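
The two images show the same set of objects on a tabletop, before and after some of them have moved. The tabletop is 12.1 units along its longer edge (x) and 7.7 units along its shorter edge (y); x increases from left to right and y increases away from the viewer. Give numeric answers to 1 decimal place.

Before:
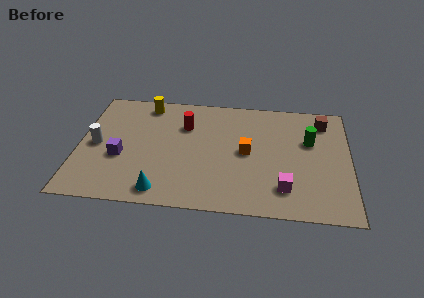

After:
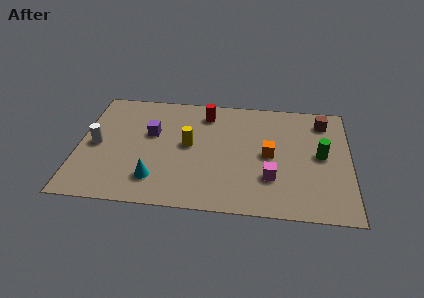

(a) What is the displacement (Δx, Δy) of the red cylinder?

(0.9, 0.9)

The red cylinder was at about (4.7, 5.4) and moved to about (5.6, 6.3).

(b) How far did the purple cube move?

2.1

From (1.9, 3.0) to (3.2, 4.7), the purple cube covered √(1.3² + 1.7²) ≈ 2.1 units.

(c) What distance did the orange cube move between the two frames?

1.0

The orange cube was near (7.5, 3.9) before and (8.5, 3.8) after, so it travelled √(1.0² + 0.1²) ≈ 1.0 units.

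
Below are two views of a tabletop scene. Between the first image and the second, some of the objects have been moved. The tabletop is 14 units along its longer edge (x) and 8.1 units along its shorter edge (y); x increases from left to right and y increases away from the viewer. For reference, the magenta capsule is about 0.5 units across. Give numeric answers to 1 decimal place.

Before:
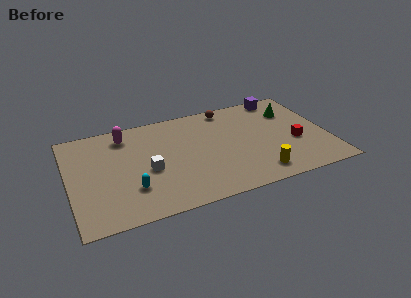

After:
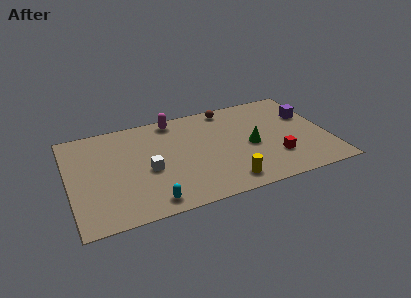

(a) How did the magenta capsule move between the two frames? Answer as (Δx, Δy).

(2.7, 0.5)

The magenta capsule was at about (3.2, 6.7) and moved to about (5.9, 7.2).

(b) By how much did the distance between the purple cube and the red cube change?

-0.4

The distance was about 4.1 in the first image and 3.7 in the second, so they moved 0.4 units closer together.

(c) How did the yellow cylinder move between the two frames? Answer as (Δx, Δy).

(-1.7, -0.1)

From the two frames, the yellow cylinder sits at roughly (9.9, 1.3) before and (8.2, 1.2) after.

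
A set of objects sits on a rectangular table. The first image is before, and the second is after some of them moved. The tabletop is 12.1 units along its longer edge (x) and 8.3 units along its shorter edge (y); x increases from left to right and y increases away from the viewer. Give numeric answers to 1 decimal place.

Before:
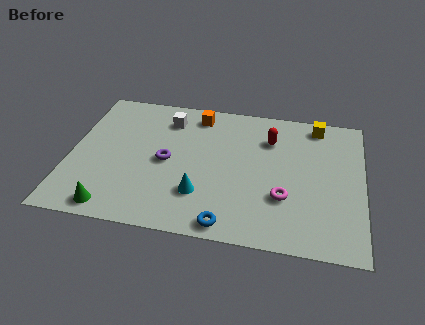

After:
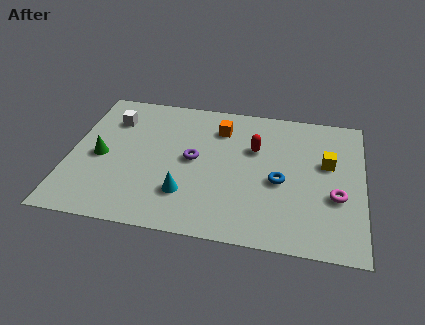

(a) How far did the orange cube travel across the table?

1.2

The orange cube moved from about (5.1, 7.1) to (6.1, 6.4), a distance of √(1.0² + 0.7²) ≈ 1.2.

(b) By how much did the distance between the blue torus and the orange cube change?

-2.7

The distance was about 6.5 in the first image and 3.8 in the second, so they moved 2.7 units closer together.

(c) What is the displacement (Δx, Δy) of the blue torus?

(2.0, 2.8)

From the two frames, the blue torus sits at roughly (6.7, 0.8) before and (8.7, 3.6) after.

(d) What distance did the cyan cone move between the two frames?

0.6

The cyan cone moved from about (5.5, 2.3) to (4.9, 2.2), a distance of √(0.6² + 0.1²) ≈ 0.6.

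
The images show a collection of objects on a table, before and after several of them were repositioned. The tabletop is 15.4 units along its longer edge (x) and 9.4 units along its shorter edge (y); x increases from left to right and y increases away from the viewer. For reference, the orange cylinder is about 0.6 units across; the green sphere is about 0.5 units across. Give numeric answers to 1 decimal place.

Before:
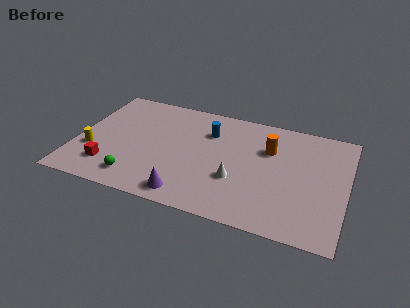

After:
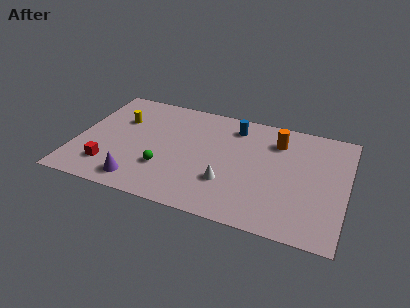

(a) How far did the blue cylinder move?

1.7

The blue cylinder was near (7.4, 6.8) before and (8.8, 7.7) after, so it travelled √(1.4² + 0.9²) ≈ 1.7 units.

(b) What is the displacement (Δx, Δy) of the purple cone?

(-2.8, 0.2)

From the two frames, the purple cone sits at roughly (6.7, 1.2) before and (3.9, 1.4) after.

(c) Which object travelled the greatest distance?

the yellow cylinder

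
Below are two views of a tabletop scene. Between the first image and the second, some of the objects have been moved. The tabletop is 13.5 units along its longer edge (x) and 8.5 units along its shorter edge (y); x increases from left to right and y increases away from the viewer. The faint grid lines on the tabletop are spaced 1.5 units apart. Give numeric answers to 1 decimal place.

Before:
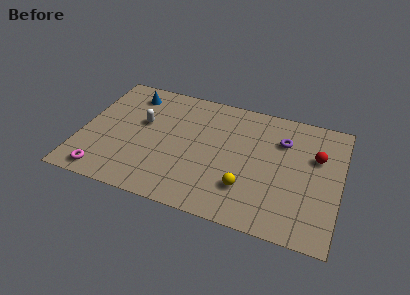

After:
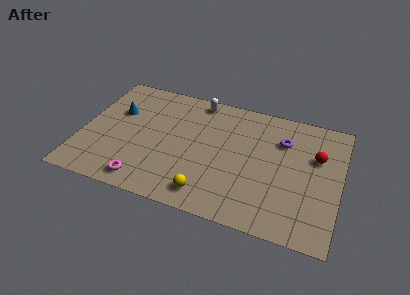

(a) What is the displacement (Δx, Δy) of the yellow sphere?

(-1.9, -1.0)

The yellow sphere started near (8.8, 2.3) and ended near (6.9, 1.3).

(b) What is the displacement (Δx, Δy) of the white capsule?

(2.7, 2.5)

The white capsule started near (3.1, 5.1) and ended near (5.8, 7.6).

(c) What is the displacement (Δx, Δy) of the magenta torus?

(2.1, 0.1)

From the two frames, the magenta torus sits at roughly (1.5, 1.0) before and (3.6, 1.1) after.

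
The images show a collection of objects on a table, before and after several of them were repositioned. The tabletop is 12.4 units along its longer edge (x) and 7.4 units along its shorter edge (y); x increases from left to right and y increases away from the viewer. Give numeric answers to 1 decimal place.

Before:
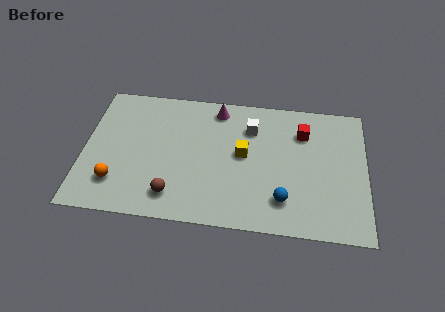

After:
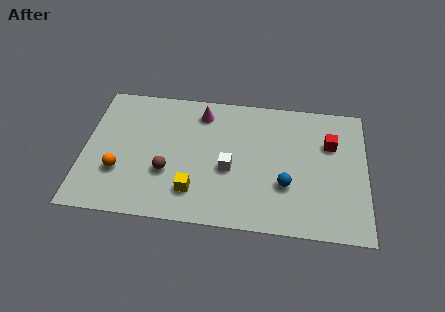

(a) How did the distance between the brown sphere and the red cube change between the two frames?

+0.6

The distance was about 6.9 in the first image and 7.5 in the second, so they moved 0.6 units further apart.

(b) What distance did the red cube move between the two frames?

1.3

The red cube was near (9.6, 5.5) before and (10.8, 5.0) after, so it travelled √(1.2² + 0.5²) ≈ 1.3 units.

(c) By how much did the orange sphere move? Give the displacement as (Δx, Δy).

(0.1, 0.6)

From the two frames, the orange sphere sits at roughly (1.5, 1.8) before and (1.6, 2.4) after.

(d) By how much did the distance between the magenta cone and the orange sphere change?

-1.2

The distance was about 6.3 in the first image and 5.1 in the second, so they moved 1.2 units closer together.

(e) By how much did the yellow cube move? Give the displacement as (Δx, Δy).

(-2.1, -2.3)

The yellow cube was at about (7.0, 4.0) and moved to about (4.9, 1.7).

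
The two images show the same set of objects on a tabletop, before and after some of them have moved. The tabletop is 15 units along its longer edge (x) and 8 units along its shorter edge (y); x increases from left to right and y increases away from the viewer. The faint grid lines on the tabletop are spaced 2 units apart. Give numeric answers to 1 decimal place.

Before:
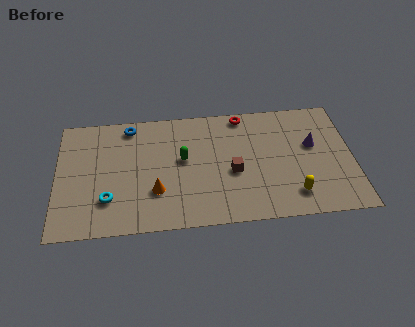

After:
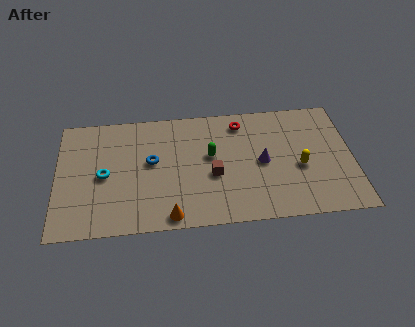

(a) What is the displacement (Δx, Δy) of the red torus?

(-0.1, -0.5)

The red torus started near (9.5, 7.2) and ended near (9.4, 6.7).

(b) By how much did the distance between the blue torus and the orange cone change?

-0.9

They were about 4.7 units apart before and 3.8 after — 0.9 units closer together.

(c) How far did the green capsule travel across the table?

1.4

The green capsule was near (6.4, 4.5) before and (7.8, 4.6) after, so it travelled √(1.4² + 0.1²) ≈ 1.4 units.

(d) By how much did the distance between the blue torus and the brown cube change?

-3.0

Before: roughly 6.3 units apart; after: 3.3. That's 3.0 units closer together.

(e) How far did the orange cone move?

1.8

The orange cone was near (5.0, 2.5) before and (5.7, 0.8) after, so it travelled √(0.7² + 1.7²) ≈ 1.8 units.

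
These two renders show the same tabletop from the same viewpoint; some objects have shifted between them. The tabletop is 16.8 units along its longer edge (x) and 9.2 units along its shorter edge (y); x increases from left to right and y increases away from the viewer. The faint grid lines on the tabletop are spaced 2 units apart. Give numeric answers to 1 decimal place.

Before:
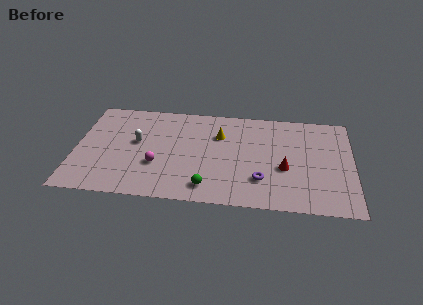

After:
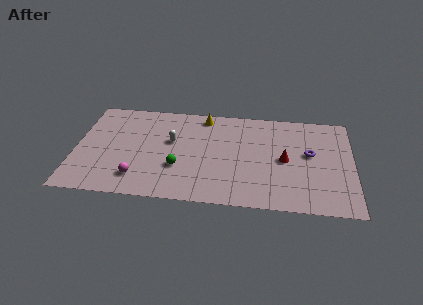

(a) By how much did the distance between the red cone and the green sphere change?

+1.5

They were about 5.1 units apart before and 6.6 after — 1.5 units further apart.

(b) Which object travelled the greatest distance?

the purple torus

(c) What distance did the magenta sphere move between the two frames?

1.7

From (5.0, 3.2) to (3.9, 1.9), the magenta sphere covered √(1.1² + 1.3²) ≈ 1.7 units.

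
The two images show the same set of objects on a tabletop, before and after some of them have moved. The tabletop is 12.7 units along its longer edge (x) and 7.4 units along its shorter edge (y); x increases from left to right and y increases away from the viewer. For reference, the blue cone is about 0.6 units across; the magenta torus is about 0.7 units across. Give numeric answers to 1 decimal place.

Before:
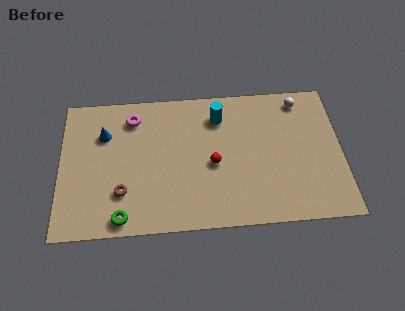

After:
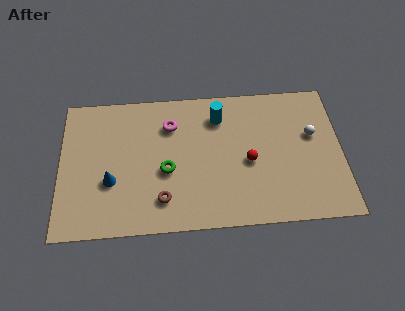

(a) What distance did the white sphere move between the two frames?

2.0

From (10.9, 6.4) to (11.4, 4.5), the white sphere covered √(0.5² + 1.9²) ≈ 2.0 units.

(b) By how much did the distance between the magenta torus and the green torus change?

-2.8

They were about 5.2 units apart before and 2.4 after — 2.8 units closer together.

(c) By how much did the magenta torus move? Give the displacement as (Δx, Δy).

(1.7, -0.5)

The magenta torus was at about (3.3, 6.0) and moved to about (5.0, 5.5).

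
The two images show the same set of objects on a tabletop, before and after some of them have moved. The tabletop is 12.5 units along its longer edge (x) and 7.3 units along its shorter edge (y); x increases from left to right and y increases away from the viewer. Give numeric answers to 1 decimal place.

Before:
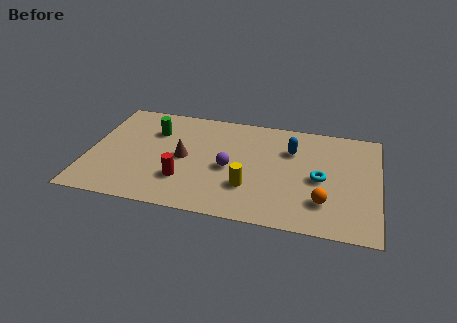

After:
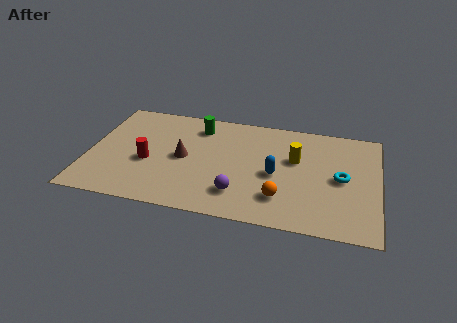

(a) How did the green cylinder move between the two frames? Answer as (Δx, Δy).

(1.9, 0.7)

The green cylinder started near (2.7, 5.2) and ended near (4.6, 5.9).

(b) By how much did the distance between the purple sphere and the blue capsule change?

-1.0

Before: roughly 3.2 units apart; after: 2.2. That's 1.0 units closer together.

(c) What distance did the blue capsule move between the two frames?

1.9

The blue capsule moved from about (8.7, 5.1) to (8.1, 3.3), a distance of √(0.6² + 1.8²) ≈ 1.9.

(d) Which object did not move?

the brown cone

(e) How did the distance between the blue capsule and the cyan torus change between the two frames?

+0.7

They were about 2.1 units apart before and 2.8 after — 0.7 units further apart.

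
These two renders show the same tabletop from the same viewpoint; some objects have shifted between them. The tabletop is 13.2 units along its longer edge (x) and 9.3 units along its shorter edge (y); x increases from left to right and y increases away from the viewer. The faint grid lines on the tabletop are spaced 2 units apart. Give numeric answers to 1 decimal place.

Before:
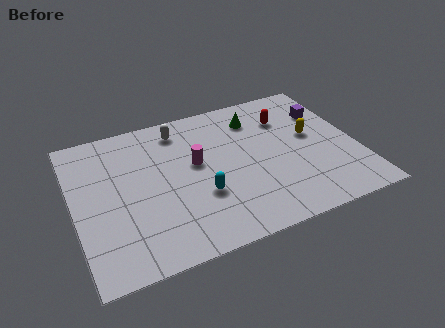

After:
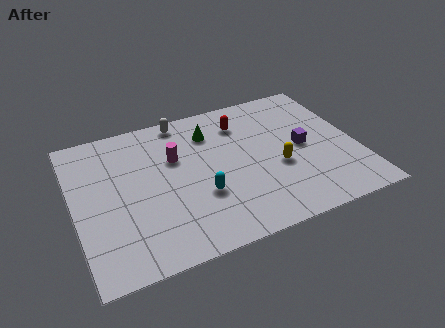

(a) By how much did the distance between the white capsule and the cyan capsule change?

+0.6

The distance was about 4.6 in the first image and 5.2 in the second, so they moved 0.6 units further apart.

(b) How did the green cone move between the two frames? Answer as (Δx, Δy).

(-2.2, -0.2)

From the two frames, the green cone sits at roughly (8.8, 7.3) before and (6.6, 7.1) after.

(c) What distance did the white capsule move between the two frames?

0.6

The white capsule was near (5.2, 7.8) before and (5.4, 8.4) after, so it travelled √(0.2² + 0.6²) ≈ 0.6 units.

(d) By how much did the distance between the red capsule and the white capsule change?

-2.1

The distance was about 5.1 in the first image and 3.0 in the second, so they moved 2.1 units closer together.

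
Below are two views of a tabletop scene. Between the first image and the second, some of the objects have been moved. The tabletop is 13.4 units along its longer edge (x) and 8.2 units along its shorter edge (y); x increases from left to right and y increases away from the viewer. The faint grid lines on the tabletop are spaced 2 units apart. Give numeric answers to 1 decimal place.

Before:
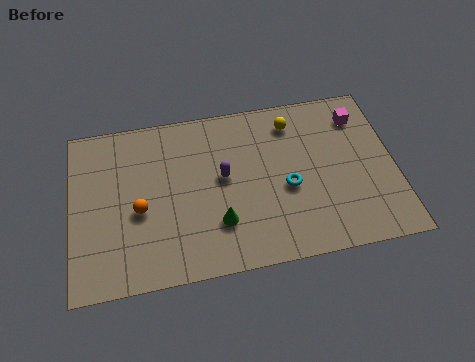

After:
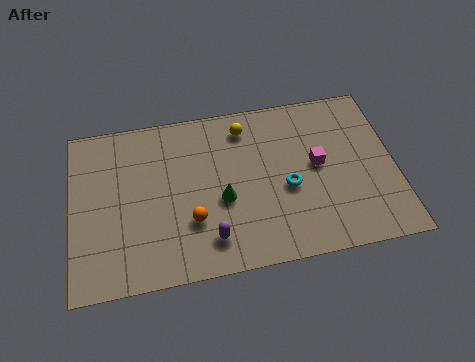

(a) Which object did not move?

the cyan torus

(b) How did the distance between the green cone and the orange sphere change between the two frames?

-1.9

They were about 3.4 units apart before and 1.5 after — 1.9 units closer together.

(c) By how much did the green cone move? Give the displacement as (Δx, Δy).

(0.2, 1.1)

From the two frames, the green cone sits at roughly (6.0, 2.3) before and (6.2, 3.4) after.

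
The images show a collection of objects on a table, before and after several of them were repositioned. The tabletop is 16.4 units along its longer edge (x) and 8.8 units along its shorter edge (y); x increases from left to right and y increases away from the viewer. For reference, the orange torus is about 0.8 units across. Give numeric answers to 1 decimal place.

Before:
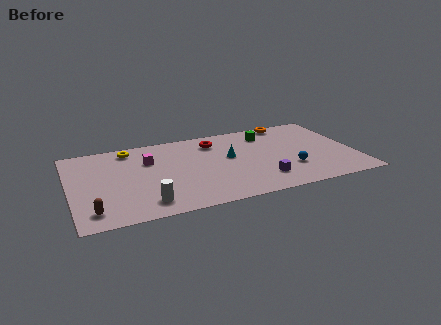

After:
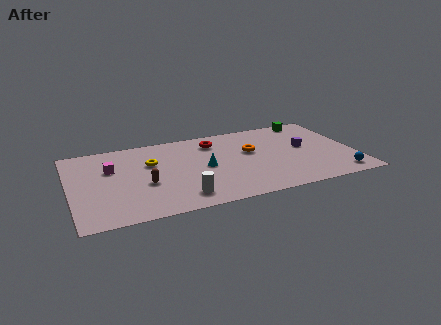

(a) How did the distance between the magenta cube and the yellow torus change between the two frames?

+0.4

Before: roughly 1.9 units apart; after: 2.3. That's 0.4 units further apart.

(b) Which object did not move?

the red torus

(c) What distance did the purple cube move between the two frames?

4.0

The purple cube was near (10.8, 2.0) before and (13.6, 4.8) after, so it travelled √(2.8² + 2.8²) ≈ 4.0 units.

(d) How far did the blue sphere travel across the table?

3.1

The blue sphere was near (12.5, 2.7) before and (15.2, 1.2) after, so it travelled √(2.7² + 1.5²) ≈ 3.1 units.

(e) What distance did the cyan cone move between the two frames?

1.7

From (9.2, 5.0) to (7.7, 4.3), the cyan cone covered √(1.5² + 0.7²) ≈ 1.7 units.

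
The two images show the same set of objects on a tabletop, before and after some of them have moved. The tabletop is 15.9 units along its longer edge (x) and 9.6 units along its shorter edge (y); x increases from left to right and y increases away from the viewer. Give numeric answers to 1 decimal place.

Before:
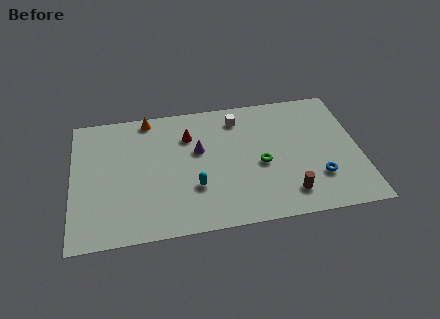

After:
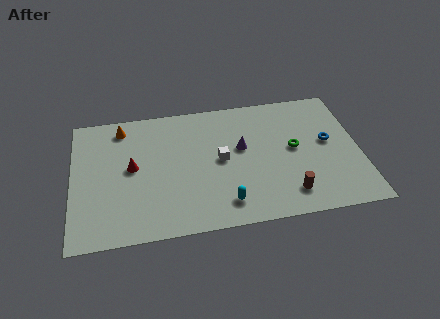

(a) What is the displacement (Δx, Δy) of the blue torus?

(0.7, 2.6)

From the two frames, the blue torus sits at roughly (13.5, 2.7) before and (14.2, 5.3) after.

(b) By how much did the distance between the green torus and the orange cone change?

+2.4

The distance was about 7.6 in the first image and 10.0 in the second, so they moved 2.4 units further apart.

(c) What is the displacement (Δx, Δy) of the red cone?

(-3.2, -1.9)

The red cone was at about (6.5, 7.0) and moved to about (3.3, 5.1).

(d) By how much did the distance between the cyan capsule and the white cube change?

-2.3

Before: roughly 5.5 units apart; after: 3.2. That's 2.3 units closer together.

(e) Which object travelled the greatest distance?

the red cone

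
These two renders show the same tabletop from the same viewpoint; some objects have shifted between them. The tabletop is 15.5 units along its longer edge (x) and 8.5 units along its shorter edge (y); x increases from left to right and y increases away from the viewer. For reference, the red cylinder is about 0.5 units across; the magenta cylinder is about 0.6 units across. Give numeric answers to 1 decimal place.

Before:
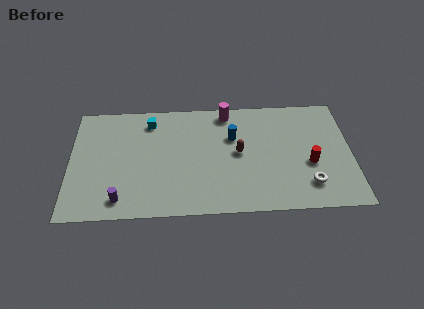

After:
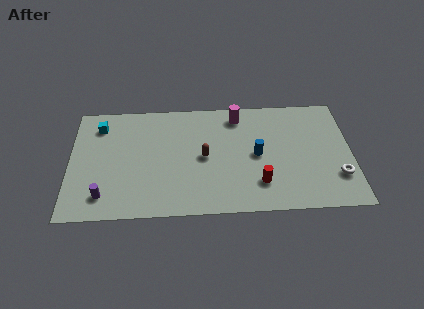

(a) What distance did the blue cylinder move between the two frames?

1.9

The blue cylinder was near (9.0, 5.6) before and (10.3, 4.2) after, so it travelled √(1.3² + 1.4²) ≈ 1.9 units.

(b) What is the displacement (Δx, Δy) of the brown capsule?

(-1.9, -0.2)

The brown capsule started near (9.3, 4.4) and ended near (7.4, 4.2).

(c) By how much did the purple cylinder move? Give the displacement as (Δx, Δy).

(-0.9, 0.3)

From the two frames, the purple cylinder sits at roughly (2.8, 1.3) before and (1.9, 1.6) after.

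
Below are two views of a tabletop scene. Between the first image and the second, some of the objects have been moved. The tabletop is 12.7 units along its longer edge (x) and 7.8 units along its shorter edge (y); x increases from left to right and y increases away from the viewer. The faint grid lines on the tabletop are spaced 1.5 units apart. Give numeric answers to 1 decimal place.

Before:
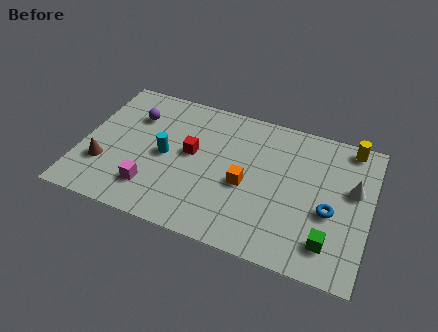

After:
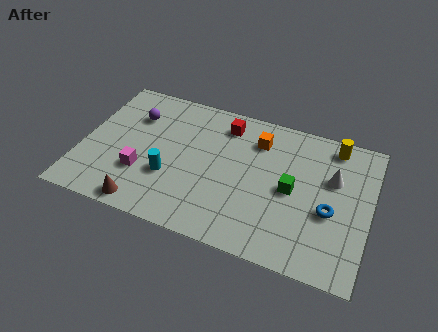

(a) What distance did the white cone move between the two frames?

0.9

From (11.9, 4.7) to (11.0, 5.0), the white cone covered √(0.9² + 0.3²) ≈ 0.9 units.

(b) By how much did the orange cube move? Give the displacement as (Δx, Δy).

(0.3, 2.6)

The orange cube started near (7.3, 3.4) and ended near (7.6, 6.0).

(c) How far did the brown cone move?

2.6

The brown cone was near (1.1, 2.4) before and (3.1, 0.8) after, so it travelled √(2.0² + 1.6²) ≈ 2.6 units.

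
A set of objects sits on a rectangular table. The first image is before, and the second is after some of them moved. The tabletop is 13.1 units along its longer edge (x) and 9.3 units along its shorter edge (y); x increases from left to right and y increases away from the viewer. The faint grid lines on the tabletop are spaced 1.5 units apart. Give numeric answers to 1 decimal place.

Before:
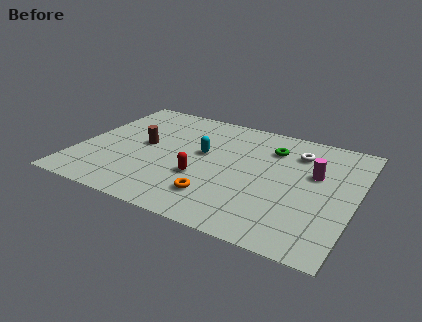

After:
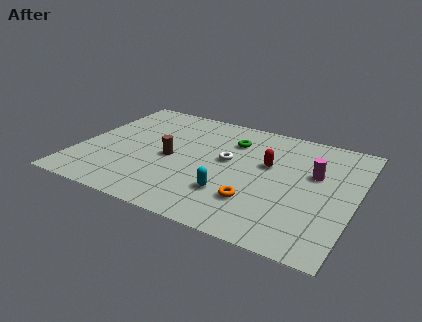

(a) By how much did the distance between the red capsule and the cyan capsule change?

+1.3

The distance was about 2.0 in the first image and 3.3 in the second, so they moved 1.3 units further apart.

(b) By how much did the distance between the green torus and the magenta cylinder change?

+1.7

The distance was about 2.6 in the first image and 4.3 in the second, so they moved 1.7 units further apart.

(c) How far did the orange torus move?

1.8

The orange torus was near (6.9, 2.1) before and (8.7, 2.5) after, so it travelled √(1.8² + 0.4²) ≈ 1.8 units.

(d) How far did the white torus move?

3.6

From (10.1, 7.1) to (7.0, 5.2), the white torus covered √(3.1² + 1.9²) ≈ 3.6 units.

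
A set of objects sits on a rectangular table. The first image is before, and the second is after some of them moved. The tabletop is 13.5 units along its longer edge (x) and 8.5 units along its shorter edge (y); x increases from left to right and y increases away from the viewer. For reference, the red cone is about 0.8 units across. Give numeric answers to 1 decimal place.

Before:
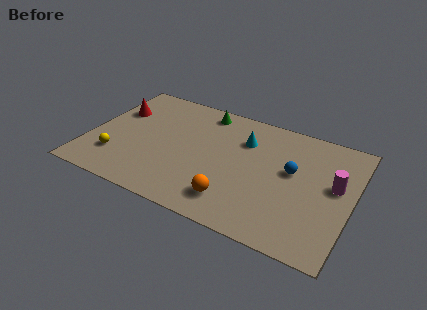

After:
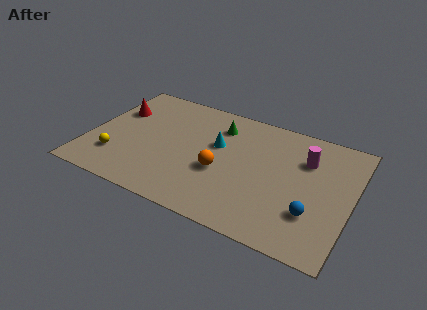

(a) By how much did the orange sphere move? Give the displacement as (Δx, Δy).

(-0.9, 1.7)

From the two frames, the orange sphere sits at roughly (7.8, 1.7) before and (6.9, 3.4) after.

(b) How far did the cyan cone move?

1.6

The cyan cone was near (7.8, 6.1) before and (6.5, 5.2) after, so it travelled √(1.3² + 0.9²) ≈ 1.6 units.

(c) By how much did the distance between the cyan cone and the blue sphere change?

+3.0

The distance was about 2.9 in the first image and 5.9 in the second, so they moved 3.0 units further apart.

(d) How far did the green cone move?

1.2

The green cone moved from about (5.5, 7.4) to (6.4, 6.6), a distance of √(0.9² + 0.8²) ≈ 1.2.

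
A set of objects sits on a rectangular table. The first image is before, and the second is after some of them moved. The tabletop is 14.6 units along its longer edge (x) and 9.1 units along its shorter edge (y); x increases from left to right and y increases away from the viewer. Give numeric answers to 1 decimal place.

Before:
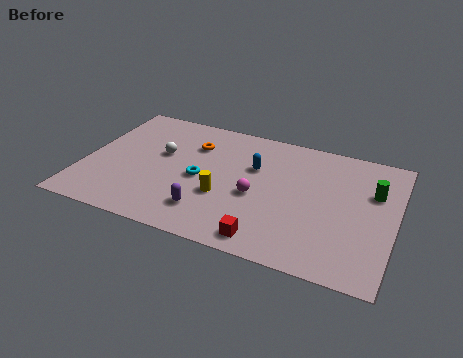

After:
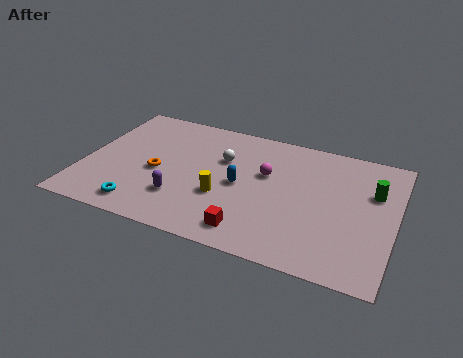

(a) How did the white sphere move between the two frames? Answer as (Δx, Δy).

(2.9, 0.6)

The white sphere was at about (3.5, 5.4) and moved to about (6.4, 6.0).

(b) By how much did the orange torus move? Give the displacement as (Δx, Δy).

(-1.4, -2.6)

The orange torus was at about (4.9, 6.6) and moved to about (3.5, 4.0).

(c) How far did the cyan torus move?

3.8

From (5.5, 4.2) to (3.1, 1.3), the cyan torus covered √(2.4² + 2.9²) ≈ 3.8 units.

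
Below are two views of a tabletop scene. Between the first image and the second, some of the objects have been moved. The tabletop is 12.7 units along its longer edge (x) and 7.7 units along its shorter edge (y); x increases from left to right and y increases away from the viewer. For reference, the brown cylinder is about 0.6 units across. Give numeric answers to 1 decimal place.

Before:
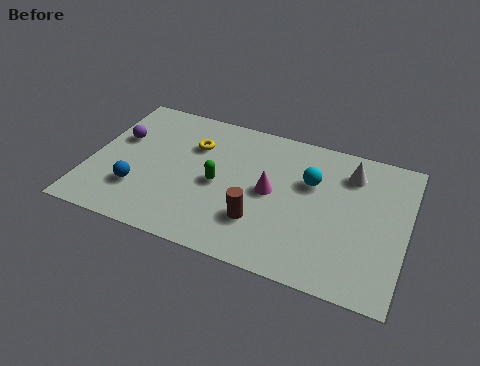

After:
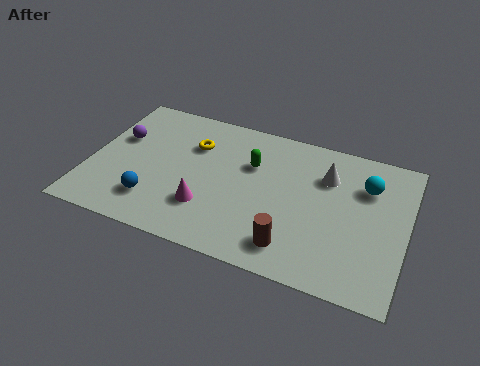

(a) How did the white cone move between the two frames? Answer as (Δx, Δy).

(-0.9, -0.5)

The white cone was at about (10.3, 6.0) and moved to about (9.4, 5.5).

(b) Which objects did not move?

the yellow torus and the purple sphere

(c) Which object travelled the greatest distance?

the magenta cone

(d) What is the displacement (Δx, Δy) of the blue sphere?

(0.7, -0.4)

The blue sphere started near (2.1, 2.2) and ended near (2.8, 1.8).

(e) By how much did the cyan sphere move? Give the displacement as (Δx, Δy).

(2.2, 0.5)

The cyan sphere started near (8.8, 5.0) and ended near (11.0, 5.5).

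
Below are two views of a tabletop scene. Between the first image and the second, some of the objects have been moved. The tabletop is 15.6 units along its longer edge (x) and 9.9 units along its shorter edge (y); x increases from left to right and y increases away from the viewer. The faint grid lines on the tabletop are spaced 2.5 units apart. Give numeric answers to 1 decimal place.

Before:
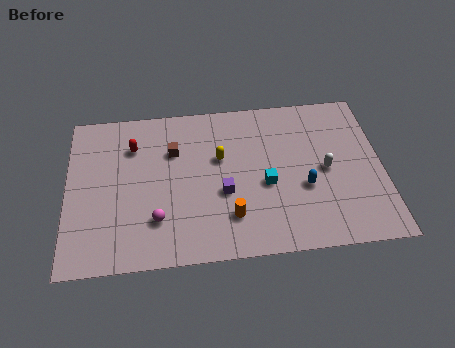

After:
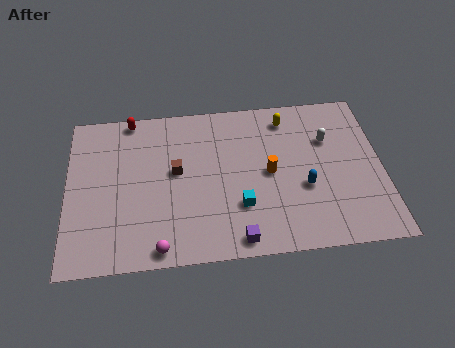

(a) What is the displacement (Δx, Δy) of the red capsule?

(-0.1, 1.8)

The red capsule started near (3.3, 7.3) and ended near (3.2, 9.1).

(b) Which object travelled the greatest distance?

the yellow capsule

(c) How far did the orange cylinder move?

3.2

From (8.0, 2.4) to (10.0, 4.9), the orange cylinder covered √(2.0² + 2.5²) ≈ 3.2 units.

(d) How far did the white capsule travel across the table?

1.9

The white capsule was near (12.8, 4.8) before and (13.0, 6.7) after, so it travelled √(0.2² + 1.9²) ≈ 1.9 units.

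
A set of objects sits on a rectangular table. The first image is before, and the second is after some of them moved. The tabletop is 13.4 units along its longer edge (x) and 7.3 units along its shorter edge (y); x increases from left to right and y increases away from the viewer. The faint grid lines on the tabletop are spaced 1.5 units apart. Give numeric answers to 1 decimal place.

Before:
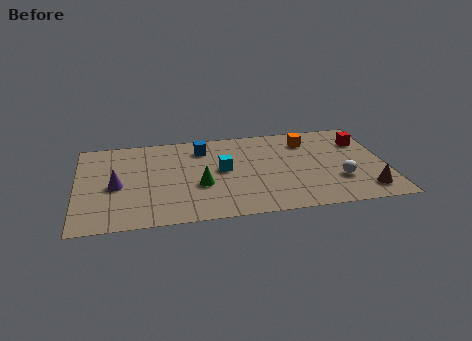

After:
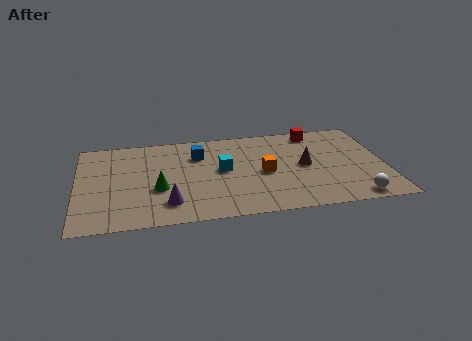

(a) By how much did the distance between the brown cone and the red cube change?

-1.2

The distance was about 4.0 in the first image and 2.8 in the second, so they moved 1.2 units closer together.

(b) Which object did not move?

the cyan cube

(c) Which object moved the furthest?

the brown cone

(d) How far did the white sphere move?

1.6

The white sphere moved from about (11.3, 2.3) to (11.9, 0.8), a distance of √(0.6² + 1.5²) ≈ 1.6.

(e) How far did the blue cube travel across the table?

0.5

The blue cube was near (5.5, 5.8) before and (5.3, 5.3) after, so it travelled √(0.2² + 0.5²) ≈ 0.5 units.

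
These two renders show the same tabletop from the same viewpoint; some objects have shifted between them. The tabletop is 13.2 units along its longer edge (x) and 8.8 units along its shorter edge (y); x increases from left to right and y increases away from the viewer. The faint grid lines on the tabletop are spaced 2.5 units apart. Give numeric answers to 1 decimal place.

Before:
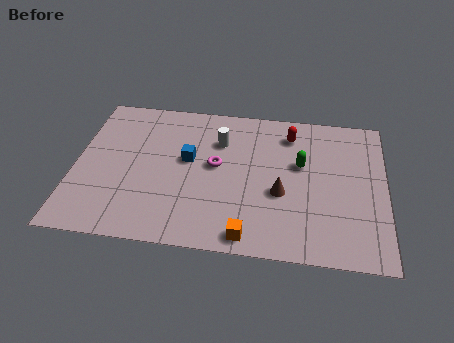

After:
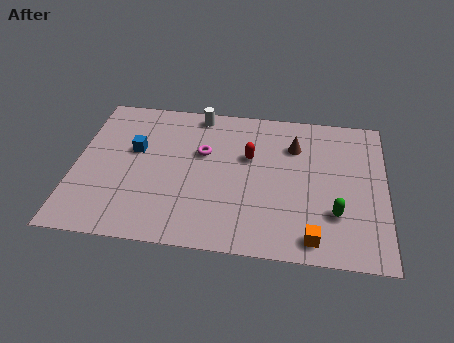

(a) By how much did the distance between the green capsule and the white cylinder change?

+4.4

The distance was about 3.6 in the first image and 8.0 in the second, so they moved 4.4 units further apart.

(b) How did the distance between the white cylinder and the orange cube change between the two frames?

+2.9

Before: roughly 5.6 units apart; after: 8.5. That's 2.9 units further apart.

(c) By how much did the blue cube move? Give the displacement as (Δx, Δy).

(-2.3, 0.3)

The blue cube was at about (4.8, 5.0) and moved to about (2.5, 5.3).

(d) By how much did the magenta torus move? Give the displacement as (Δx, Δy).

(-0.6, 0.7)

The magenta torus was at about (6.0, 4.8) and moved to about (5.4, 5.5).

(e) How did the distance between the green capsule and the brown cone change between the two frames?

+2.2

The distance was about 2.0 in the first image and 4.2 in the second, so they moved 2.2 units further apart.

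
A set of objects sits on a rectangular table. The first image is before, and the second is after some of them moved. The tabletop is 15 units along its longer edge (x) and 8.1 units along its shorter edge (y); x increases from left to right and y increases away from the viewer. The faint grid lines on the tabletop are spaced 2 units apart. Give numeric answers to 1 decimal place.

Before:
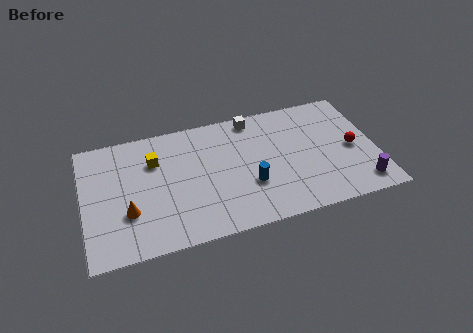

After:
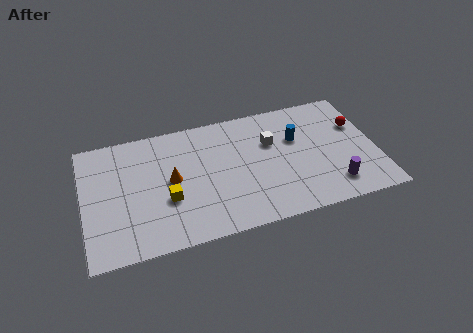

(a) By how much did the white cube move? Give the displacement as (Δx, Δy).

(0.8, -1.9)

The white cube started near (8.9, 7.2) and ended near (9.7, 5.3).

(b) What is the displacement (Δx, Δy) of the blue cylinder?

(2.6, 2.4)

From the two frames, the blue cylinder sits at roughly (8.4, 2.8) before and (11.0, 5.2) after.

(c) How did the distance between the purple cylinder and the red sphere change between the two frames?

+1.5

Before: roughly 2.5 units apart; after: 4.0. That's 1.5 units further apart.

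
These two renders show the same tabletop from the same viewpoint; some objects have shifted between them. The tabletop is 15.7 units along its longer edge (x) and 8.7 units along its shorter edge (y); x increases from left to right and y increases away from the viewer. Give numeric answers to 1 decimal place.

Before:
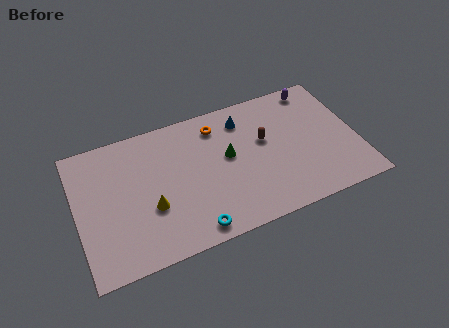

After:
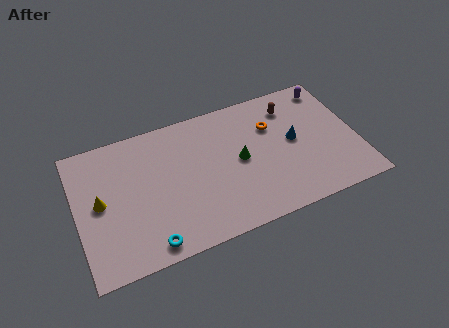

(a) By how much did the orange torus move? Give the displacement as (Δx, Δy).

(3.0, -1.1)

The orange torus started near (8.1, 7.1) and ended near (11.1, 6.0).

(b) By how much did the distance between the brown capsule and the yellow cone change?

+4.4

The distance was about 6.9 in the first image and 11.3 in the second, so they moved 4.4 units further apart.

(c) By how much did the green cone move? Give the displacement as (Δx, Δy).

(0.6, -0.5)

From the two frames, the green cone sits at roughly (8.5, 4.9) before and (9.1, 4.4) after.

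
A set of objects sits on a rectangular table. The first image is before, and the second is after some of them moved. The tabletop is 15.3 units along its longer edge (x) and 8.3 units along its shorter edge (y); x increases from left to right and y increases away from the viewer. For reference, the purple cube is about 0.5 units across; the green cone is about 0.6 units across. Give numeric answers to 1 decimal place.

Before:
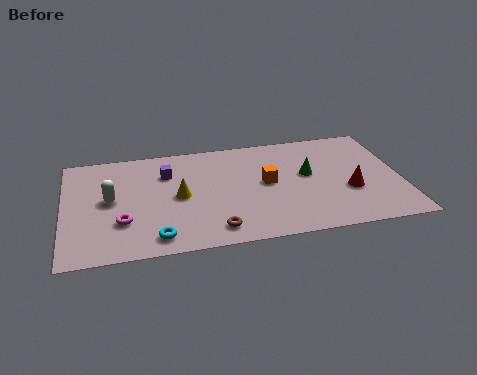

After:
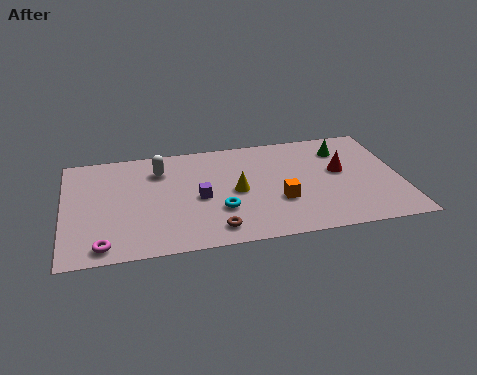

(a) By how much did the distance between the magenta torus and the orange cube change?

+1.4

They were about 6.8 units apart before and 8.2 after — 1.4 units further apart.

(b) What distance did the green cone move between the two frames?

2.4

From (11.1, 4.7) to (12.8, 6.4), the green cone covered √(1.7² + 1.7²) ≈ 2.4 units.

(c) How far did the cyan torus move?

3.3

The cyan torus was near (4.1, 1.2) before and (7.0, 2.7) after, so it travelled √(2.9² + 1.5²) ≈ 3.3 units.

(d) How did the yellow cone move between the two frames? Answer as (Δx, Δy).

(2.6, -0.1)

The yellow cone was at about (5.2, 4.1) and moved to about (7.8, 4.0).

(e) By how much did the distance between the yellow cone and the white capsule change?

+1.0

Before: roughly 3.1 units apart; after: 4.1. That's 1.0 units further apart.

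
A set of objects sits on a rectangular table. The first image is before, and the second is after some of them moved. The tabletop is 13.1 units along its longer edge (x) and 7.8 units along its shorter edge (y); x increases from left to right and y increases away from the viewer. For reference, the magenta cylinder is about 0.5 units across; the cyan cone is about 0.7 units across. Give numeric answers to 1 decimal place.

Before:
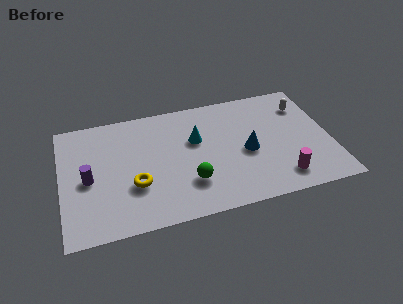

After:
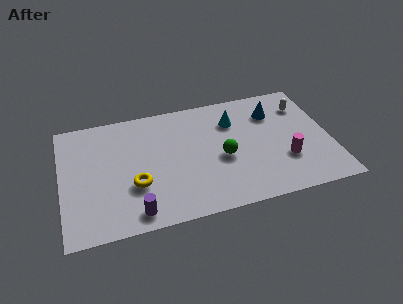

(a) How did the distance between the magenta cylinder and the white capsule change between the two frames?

-1.1

Before: roughly 4.7 units apart; after: 3.6. That's 1.1 units closer together.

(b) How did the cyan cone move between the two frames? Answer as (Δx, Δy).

(1.9, 0.8)

The cyan cone was at about (6.6, 4.9) and moved to about (8.5, 5.7).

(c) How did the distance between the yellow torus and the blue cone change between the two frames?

+2.1

They were about 5.6 units apart before and 7.7 after — 2.1 units further apart.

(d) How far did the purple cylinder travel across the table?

3.3

The purple cylinder moved from about (1.3, 3.6) to (3.4, 1.0), a distance of √(2.1² + 2.6²) ≈ 3.3.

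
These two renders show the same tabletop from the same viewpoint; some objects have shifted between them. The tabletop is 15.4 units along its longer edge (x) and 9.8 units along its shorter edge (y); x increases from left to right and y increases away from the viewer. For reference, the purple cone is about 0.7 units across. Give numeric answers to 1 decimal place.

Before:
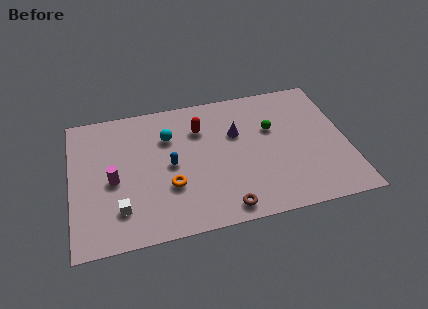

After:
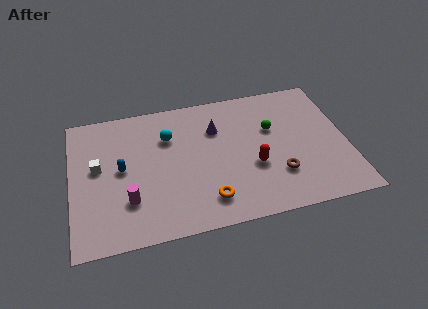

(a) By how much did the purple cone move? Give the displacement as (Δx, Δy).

(-1.1, 0.6)

The purple cone was at about (9.3, 6.3) and moved to about (8.2, 6.9).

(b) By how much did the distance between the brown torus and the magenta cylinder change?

+1.5

They were about 6.8 units apart before and 8.3 after — 1.5 units further apart.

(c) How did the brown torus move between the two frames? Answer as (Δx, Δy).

(3.1, 1.7)

The brown torus started near (8.3, 1.1) and ended near (11.4, 2.8).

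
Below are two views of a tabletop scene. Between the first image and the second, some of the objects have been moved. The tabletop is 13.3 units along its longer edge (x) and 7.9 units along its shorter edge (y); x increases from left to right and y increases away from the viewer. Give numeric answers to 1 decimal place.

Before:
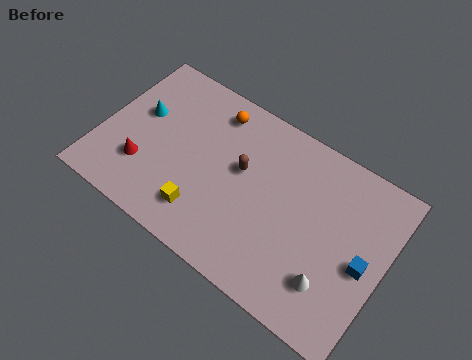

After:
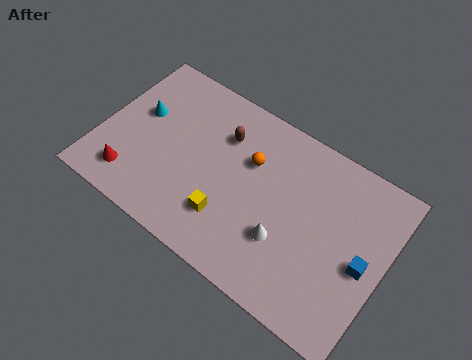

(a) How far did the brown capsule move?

1.6

The brown capsule was near (6.5, 4.6) before and (5.4, 5.7) after, so it travelled √(1.1² + 1.1²) ≈ 1.6 units.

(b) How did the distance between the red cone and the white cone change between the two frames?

-1.8

They were about 9.0 units apart before and 7.2 after — 1.8 units closer together.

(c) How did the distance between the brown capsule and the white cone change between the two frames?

-0.7

The distance was about 5.4 in the first image and 4.7 in the second, so they moved 0.7 units closer together.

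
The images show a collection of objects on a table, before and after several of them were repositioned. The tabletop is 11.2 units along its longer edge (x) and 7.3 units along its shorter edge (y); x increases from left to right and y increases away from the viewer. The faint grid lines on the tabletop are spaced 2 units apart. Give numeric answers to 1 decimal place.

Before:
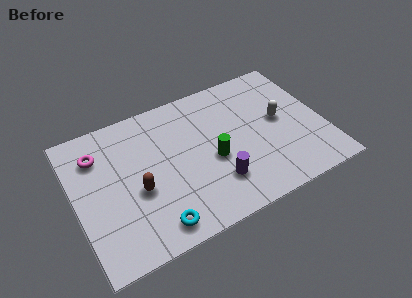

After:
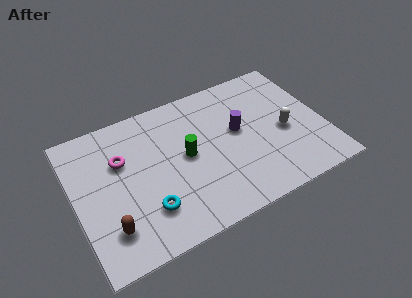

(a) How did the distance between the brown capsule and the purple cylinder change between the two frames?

+3.0

Before: roughly 3.6 units apart; after: 6.6. That's 3.0 units further apart.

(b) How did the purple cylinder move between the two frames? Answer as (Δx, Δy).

(1.3, 2.2)

The purple cylinder started near (6.1, 1.9) and ended near (7.4, 4.1).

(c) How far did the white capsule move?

0.7

The white capsule was near (9.3, 3.9) before and (9.4, 3.2) after, so it travelled √(0.1² + 0.7²) ≈ 0.7 units.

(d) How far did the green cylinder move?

1.3

The green cylinder was near (6.1, 3.1) before and (5.0, 3.8) after, so it travelled √(1.1² + 0.7²) ≈ 1.3 units.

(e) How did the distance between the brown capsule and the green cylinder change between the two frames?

+0.9

Before: roughly 3.4 units apart; after: 4.3. That's 0.9 units further apart.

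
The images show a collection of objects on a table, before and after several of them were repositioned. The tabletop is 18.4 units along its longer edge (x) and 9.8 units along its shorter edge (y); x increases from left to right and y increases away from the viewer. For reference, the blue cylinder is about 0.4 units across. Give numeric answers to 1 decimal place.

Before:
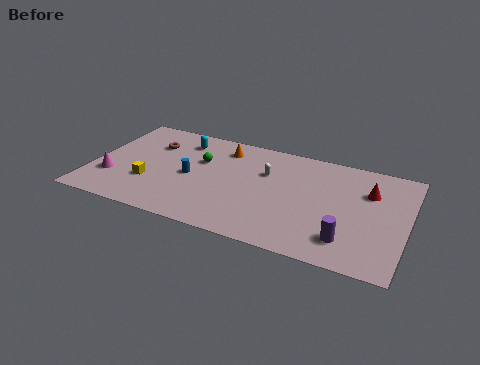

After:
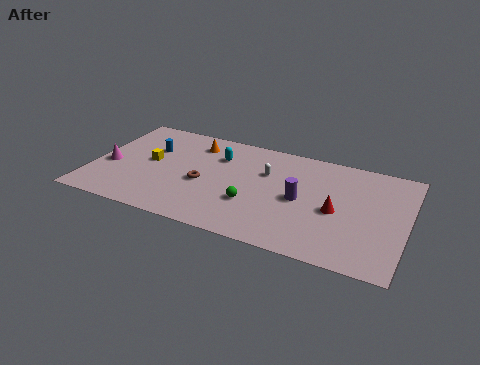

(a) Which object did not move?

the white capsule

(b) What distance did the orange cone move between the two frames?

1.7

The orange cone moved from about (7.4, 8.0) to (5.7, 7.9), a distance of √(1.7² + 0.1²) ≈ 1.7.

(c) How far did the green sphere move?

4.5

The green sphere moved from about (6.2, 6.3) to (9.6, 3.3), a distance of √(3.4² + 3.0²) ≈ 4.5.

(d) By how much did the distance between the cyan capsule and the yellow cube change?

-0.6

Before: roughly 4.9 units apart; after: 4.3. That's 0.6 units closer together.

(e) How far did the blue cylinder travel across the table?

3.2

The blue cylinder moved from about (5.8, 4.6) to (3.2, 6.5), a distance of √(2.6² + 1.9²) ≈ 3.2.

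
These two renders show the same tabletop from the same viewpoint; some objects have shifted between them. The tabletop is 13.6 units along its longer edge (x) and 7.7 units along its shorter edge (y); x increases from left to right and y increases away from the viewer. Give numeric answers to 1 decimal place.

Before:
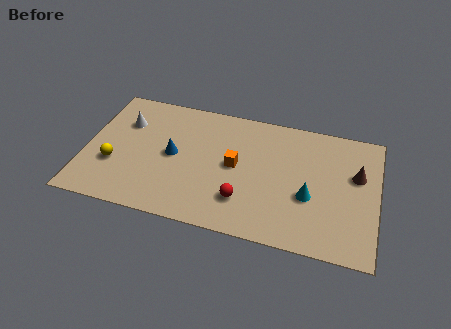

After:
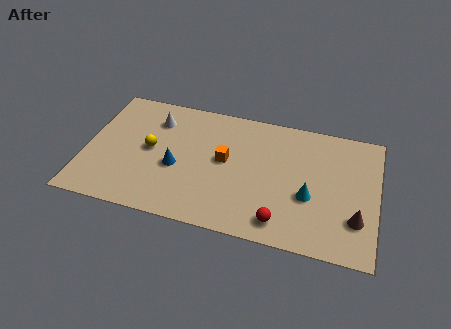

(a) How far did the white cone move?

1.5

The white cone moved from about (1.7, 5.4) to (3.1, 5.9), a distance of √(1.4² + 0.5²) ≈ 1.5.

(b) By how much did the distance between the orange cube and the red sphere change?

+2.0

Before: roughly 2.1 units apart; after: 4.1. That's 2.0 units further apart.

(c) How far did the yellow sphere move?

2.1

From (1.4, 2.7) to (3.0, 4.0), the yellow sphere covered √(1.6² + 1.3²) ≈ 2.1 units.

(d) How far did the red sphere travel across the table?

2.0

The red sphere was near (7.5, 2.0) before and (9.3, 1.2) after, so it travelled √(1.8² + 0.8²) ≈ 2.0 units.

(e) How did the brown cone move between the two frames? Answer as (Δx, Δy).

(0.1, -2.6)

The brown cone started near (12.6, 4.8) and ended near (12.7, 2.2).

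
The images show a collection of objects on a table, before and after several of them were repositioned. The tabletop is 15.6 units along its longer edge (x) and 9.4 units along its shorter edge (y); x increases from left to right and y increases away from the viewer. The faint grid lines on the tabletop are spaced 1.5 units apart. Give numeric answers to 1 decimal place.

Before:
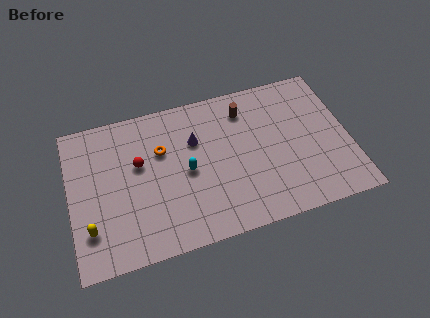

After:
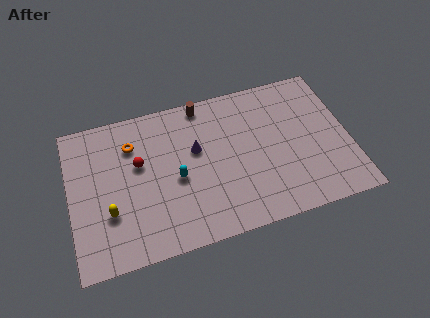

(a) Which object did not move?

the red sphere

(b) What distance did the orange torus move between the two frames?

1.8

From (5.2, 6.2) to (3.6, 7.0), the orange torus covered √(1.6² + 0.8²) ≈ 1.8 units.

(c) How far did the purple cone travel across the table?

0.6

From (7.1, 6.3) to (7.1, 5.7), the purple cone covered √(0.0² + 0.6²) ≈ 0.6 units.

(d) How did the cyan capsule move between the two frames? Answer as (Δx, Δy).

(-0.6, -0.3)

The cyan capsule started near (6.5, 4.5) and ended near (5.9, 4.2).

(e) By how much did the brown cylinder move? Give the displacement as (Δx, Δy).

(-2.3, 1.0)

From the two frames, the brown cylinder sits at roughly (10.0, 7.5) before and (7.7, 8.5) after.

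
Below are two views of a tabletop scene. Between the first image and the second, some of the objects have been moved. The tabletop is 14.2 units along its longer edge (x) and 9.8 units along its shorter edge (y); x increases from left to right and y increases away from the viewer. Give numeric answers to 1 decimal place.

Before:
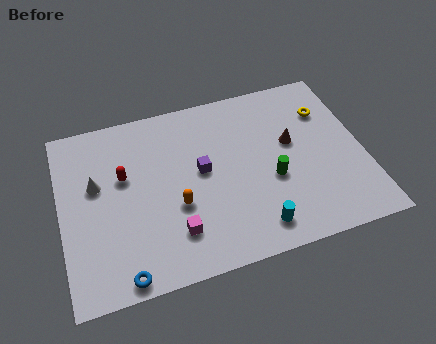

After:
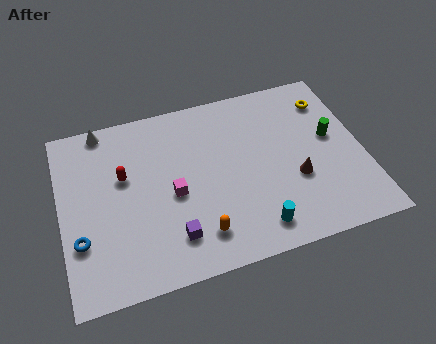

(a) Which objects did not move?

the cyan cylinder and the red capsule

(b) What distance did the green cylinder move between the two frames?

3.4

The green cylinder moved from about (9.8, 3.9) to (12.8, 5.5), a distance of √(3.0² + 1.6²) ≈ 3.4.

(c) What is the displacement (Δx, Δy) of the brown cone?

(0.0, -2.1)

From the two frames, the brown cone sits at roughly (10.9, 5.7) before and (10.9, 3.6) after.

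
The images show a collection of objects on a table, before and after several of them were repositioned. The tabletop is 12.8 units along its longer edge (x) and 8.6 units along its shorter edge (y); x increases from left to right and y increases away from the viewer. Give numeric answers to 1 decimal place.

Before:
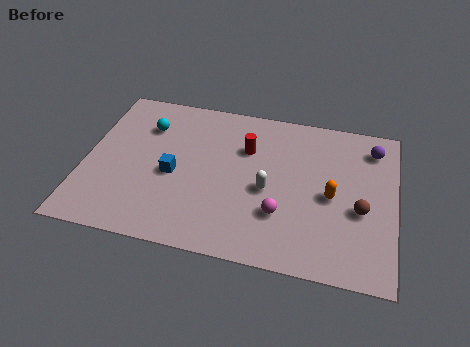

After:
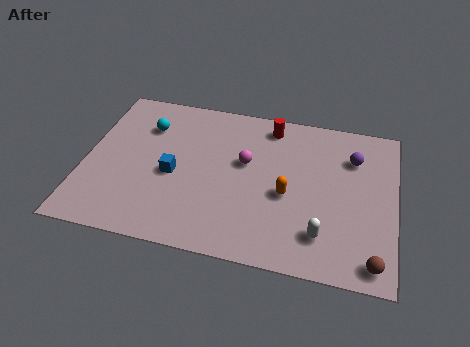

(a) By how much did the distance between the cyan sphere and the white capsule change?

+2.9

They were about 5.8 units apart before and 8.7 after — 2.9 units further apart.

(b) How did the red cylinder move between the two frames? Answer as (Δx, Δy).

(0.9, 1.5)

From the two frames, the red cylinder sits at roughly (6.6, 5.9) before and (7.5, 7.4) after.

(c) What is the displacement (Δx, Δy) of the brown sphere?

(0.6, -2.5)

The brown sphere started near (11.4, 3.5) and ended near (12.0, 1.0).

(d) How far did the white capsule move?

3.0

The white capsule moved from about (7.6, 3.8) to (9.9, 1.9), a distance of √(2.3² + 1.9²) ≈ 3.0.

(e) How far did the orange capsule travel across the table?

1.8

From (10.2, 4.0) to (8.4, 3.7), the orange capsule covered √(1.8² + 0.3²) ≈ 1.8 units.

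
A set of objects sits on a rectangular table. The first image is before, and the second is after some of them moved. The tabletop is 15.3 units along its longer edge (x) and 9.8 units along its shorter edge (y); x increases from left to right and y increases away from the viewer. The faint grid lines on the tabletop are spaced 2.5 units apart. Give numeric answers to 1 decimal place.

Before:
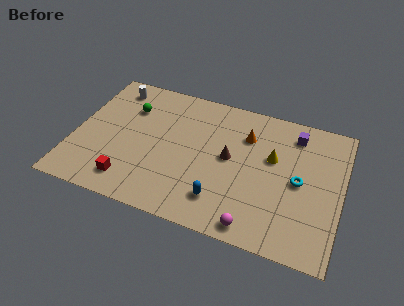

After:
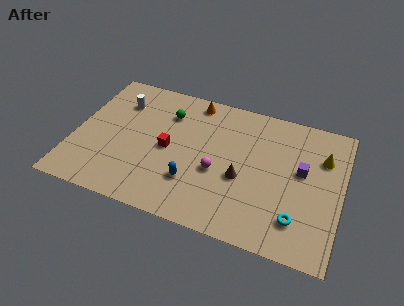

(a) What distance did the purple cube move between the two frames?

2.6

The purple cube moved from about (12.4, 8.1) to (13.0, 5.6), a distance of √(0.6² + 2.5²) ≈ 2.6.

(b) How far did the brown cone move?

1.4

The brown cone was near (8.9, 5.2) before and (9.7, 4.0) after, so it travelled √(0.8² + 1.2²) ≈ 1.4 units.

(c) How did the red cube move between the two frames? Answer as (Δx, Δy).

(1.9, 3.0)

The red cube started near (3.5, 1.7) and ended near (5.4, 4.7).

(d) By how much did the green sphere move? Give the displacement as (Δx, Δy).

(2.2, 0.3)

From the two frames, the green sphere sits at roughly (2.9, 7.0) before and (5.1, 7.3) after.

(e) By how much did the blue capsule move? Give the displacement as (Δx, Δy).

(-1.7, 0.7)

The blue capsule started near (8.7, 2.1) and ended near (7.0, 2.8).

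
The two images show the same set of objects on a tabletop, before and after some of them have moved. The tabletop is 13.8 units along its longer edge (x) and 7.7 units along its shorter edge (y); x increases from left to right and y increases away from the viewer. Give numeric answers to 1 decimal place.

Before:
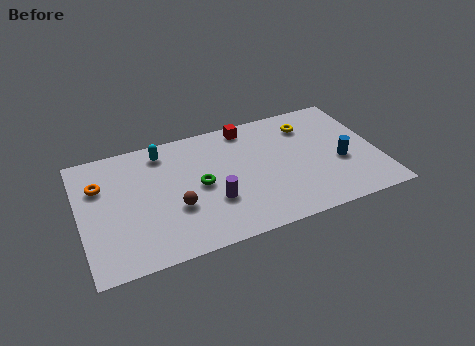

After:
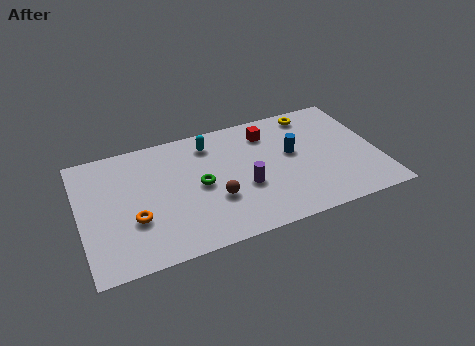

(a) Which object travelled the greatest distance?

the orange torus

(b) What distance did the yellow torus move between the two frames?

0.8

From (10.8, 6.0) to (11.1, 6.7), the yellow torus covered √(0.3² + 0.7²) ≈ 0.8 units.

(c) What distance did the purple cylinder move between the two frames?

1.6

The purple cylinder was near (6.0, 2.6) before and (7.5, 3.0) after, so it travelled √(1.5² + 0.4²) ≈ 1.6 units.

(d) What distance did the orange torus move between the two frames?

3.0

The orange torus was near (1.0, 5.3) before and (2.4, 2.7) after, so it travelled √(1.4² + 2.6²) ≈ 3.0 units.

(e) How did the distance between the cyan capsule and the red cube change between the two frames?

-1.3

They were about 4.0 units apart before and 2.7 after — 1.3 units closer together.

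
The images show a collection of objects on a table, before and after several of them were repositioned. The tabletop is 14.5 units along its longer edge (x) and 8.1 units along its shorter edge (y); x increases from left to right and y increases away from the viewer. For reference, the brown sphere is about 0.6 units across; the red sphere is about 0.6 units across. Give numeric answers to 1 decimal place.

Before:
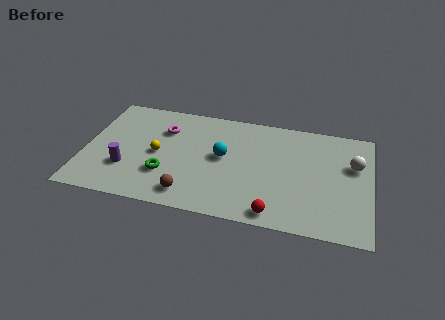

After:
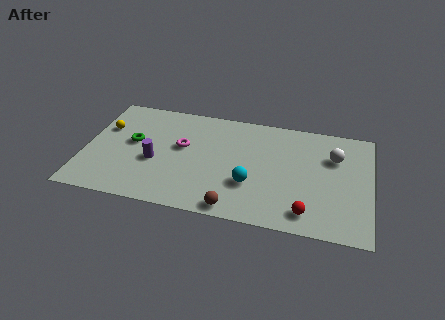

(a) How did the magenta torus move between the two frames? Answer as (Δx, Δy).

(1.0, -1.1)

The magenta torus was at about (3.9, 5.8) and moved to about (4.9, 4.7).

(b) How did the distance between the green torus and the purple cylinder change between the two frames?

-0.3

They were about 2.0 units apart before and 1.7 after — 0.3 units closer together.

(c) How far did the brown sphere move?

2.4

The brown sphere moved from about (5.5, 1.3) to (7.8, 0.8), a distance of √(2.3² + 0.5²) ≈ 2.4.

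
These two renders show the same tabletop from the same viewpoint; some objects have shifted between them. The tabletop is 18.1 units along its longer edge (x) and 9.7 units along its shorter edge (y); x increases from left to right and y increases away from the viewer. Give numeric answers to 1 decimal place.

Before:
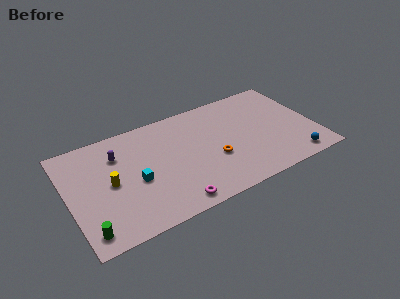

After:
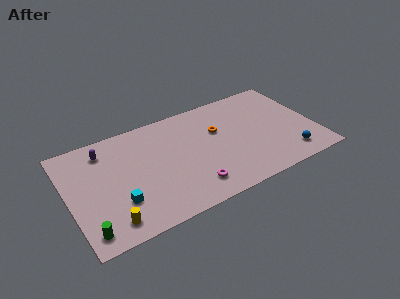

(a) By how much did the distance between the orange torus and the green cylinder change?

+1.4

They were about 9.8 units apart before and 11.2 after — 1.4 units further apart.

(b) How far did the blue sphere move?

0.6

The blue sphere was near (16.1, 1.2) before and (15.8, 1.7) after, so it travelled √(0.3² + 0.5²) ≈ 0.6 units.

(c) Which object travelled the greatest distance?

the yellow cylinder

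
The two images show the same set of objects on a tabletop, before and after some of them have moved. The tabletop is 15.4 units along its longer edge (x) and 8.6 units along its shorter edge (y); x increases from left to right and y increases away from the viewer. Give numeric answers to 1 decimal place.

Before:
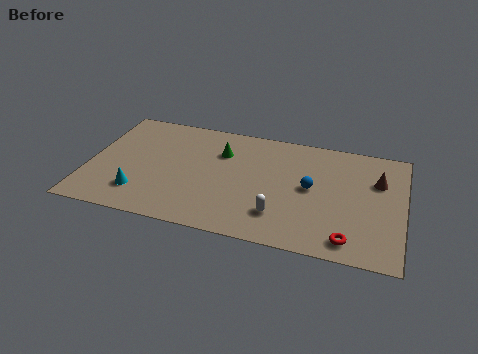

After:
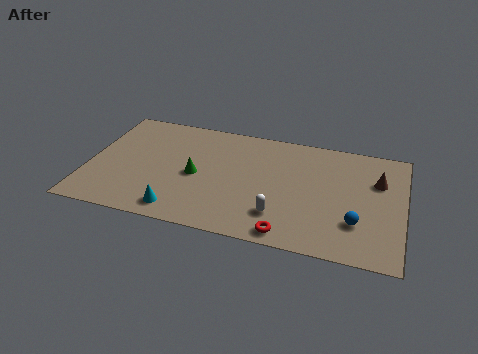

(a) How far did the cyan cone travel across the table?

2.2

From (2.7, 2.0) to (4.7, 1.2), the cyan cone covered √(2.0² + 0.8²) ≈ 2.2 units.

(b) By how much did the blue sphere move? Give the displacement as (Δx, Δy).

(2.3, -2.0)

From the two frames, the blue sphere sits at roughly (10.9, 4.5) before and (13.2, 2.5) after.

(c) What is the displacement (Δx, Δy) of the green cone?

(-1.1, -2.1)

The green cone was at about (6.4, 6.1) and moved to about (5.3, 4.0).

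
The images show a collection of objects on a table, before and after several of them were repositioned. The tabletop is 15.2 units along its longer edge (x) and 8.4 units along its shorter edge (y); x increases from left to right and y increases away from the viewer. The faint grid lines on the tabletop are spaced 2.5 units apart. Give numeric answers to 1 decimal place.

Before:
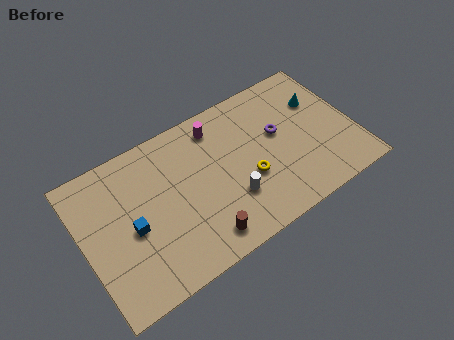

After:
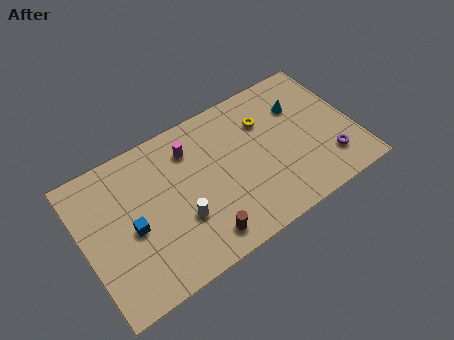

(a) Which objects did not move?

the blue cube and the brown cylinder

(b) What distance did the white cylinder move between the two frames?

2.8

From (8.0, 2.6) to (5.2, 2.9), the white cylinder covered √(2.8² + 0.3²) ≈ 2.8 units.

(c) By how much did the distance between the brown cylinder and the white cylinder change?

-0.5

The distance was about 2.3 in the first image and 1.8 in the second, so they moved 0.5 units closer together.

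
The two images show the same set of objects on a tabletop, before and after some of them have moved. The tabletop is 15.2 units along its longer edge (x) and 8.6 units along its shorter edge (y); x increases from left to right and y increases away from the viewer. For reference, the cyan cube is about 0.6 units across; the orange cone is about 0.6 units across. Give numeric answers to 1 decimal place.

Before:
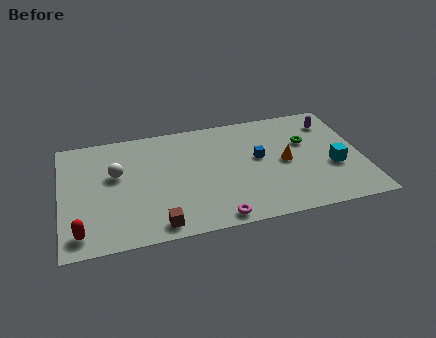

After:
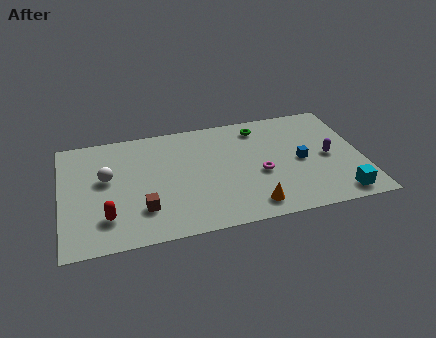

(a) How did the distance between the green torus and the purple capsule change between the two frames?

+2.6

Before: roughly 1.9 units apart; after: 4.5. That's 2.6 units further apart.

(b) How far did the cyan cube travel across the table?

2.2

From (13.7, 3.3) to (13.8, 1.1), the cyan cube covered √(0.1² + 2.2²) ≈ 2.2 units.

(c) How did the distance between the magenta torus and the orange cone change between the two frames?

-2.6

Before: roughly 5.0 units apart; after: 2.4. That's 2.6 units closer together.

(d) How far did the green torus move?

2.9

The green torus was near (12.5, 5.5) before and (10.2, 7.2) after, so it travelled √(2.3² + 1.7²) ≈ 2.9 units.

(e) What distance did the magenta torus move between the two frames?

3.7

The magenta torus was near (7.6, 0.8) before and (10.0, 3.6) after, so it travelled √(2.4² + 2.8²) ≈ 3.7 units.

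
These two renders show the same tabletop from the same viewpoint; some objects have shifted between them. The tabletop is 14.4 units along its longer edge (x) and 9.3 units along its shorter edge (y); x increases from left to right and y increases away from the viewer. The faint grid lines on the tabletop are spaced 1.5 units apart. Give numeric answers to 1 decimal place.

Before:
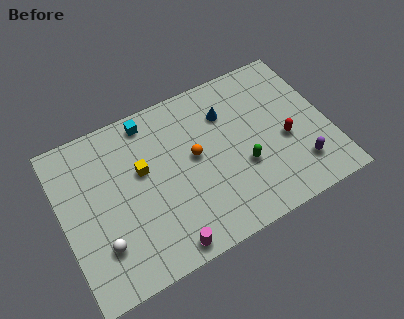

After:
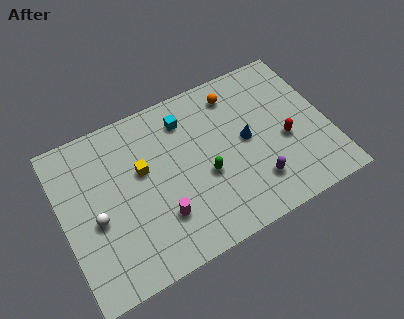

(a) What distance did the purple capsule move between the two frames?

2.4

The purple capsule moved from about (12.5, 2.1) to (10.1, 2.2), a distance of √(2.4² + 0.1²) ≈ 2.4.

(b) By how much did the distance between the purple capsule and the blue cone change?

-3.1

The distance was about 5.7 in the first image and 2.6 in the second, so they moved 3.1 units closer together.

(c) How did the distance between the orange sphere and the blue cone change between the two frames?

+0.3

The distance was about 2.6 in the first image and 2.9 in the second, so they moved 0.3 units further apart.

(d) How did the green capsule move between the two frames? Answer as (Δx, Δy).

(-2.0, 0.4)

The green capsule started near (9.6, 3.4) and ended near (7.6, 3.8).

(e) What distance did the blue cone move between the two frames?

2.2

The blue cone was near (9.2, 6.8) before and (10.0, 4.8) after, so it travelled √(0.8² + 2.0²) ≈ 2.2 units.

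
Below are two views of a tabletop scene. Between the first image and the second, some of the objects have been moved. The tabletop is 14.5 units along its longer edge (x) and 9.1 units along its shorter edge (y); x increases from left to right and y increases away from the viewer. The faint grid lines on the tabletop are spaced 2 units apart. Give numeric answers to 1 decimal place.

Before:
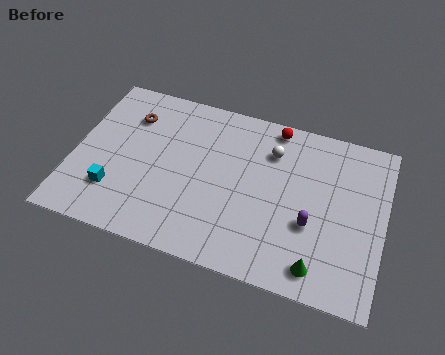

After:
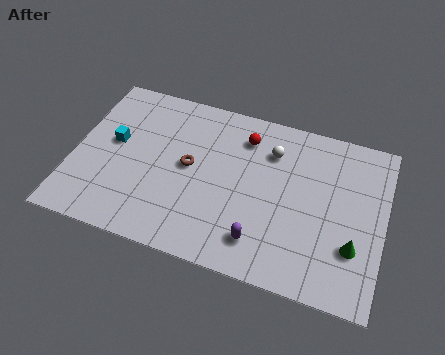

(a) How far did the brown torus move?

3.6

From (2.4, 6.8) to (5.4, 4.8), the brown torus covered √(3.0² + 2.0²) ≈ 3.6 units.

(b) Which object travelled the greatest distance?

the brown torus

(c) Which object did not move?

the white sphere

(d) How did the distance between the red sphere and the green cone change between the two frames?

-0.4

Before: roughly 7.4 units apart; after: 7.0. That's 0.4 units closer together.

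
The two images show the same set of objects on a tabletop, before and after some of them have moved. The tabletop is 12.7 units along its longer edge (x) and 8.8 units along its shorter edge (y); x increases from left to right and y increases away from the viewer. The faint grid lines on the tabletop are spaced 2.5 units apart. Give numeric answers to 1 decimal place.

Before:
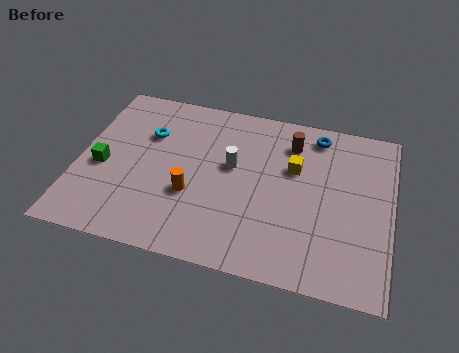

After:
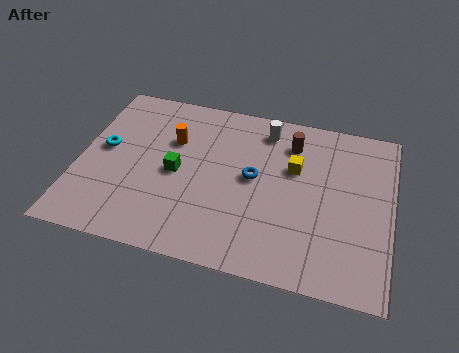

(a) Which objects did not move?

the yellow cube and the brown cylinder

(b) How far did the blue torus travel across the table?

3.8

The blue torus moved from about (9.5, 7.6) to (7.1, 4.7), a distance of √(2.4² + 2.9²) ≈ 3.8.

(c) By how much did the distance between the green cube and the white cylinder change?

-0.7

Before: roughly 5.4 units apart; after: 4.7. That's 0.7 units closer together.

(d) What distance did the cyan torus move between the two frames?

2.1

From (2.7, 6.0) to (1.0, 4.8), the cyan torus covered √(1.7² + 1.2²) ≈ 2.1 units.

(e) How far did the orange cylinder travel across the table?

2.9

From (4.7, 3.2) to (3.7, 5.9), the orange cylinder covered √(1.0² + 2.7²) ≈ 2.9 units.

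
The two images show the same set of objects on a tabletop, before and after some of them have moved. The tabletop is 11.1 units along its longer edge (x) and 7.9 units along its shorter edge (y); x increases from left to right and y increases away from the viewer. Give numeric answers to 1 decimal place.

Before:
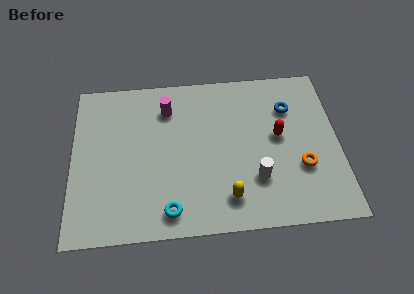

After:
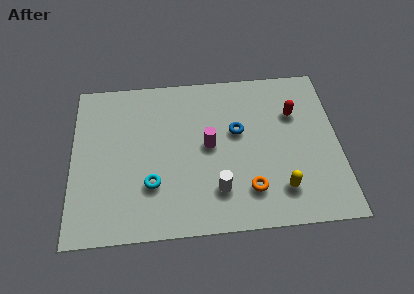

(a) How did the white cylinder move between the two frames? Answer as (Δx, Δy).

(-1.6, -0.4)

The white cylinder was at about (7.6, 2.3) and moved to about (6.0, 1.9).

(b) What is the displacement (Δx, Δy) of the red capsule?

(0.7, 1.1)

The red capsule started near (8.6, 4.3) and ended near (9.3, 5.4).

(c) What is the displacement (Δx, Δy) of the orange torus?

(-2.2, -0.9)

From the two frames, the orange torus sits at roughly (9.5, 2.7) before and (7.3, 1.8) after.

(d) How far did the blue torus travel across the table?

2.4

The blue torus moved from about (9.1, 5.7) to (6.9, 4.7), a distance of √(2.2² + 1.0²) ≈ 2.4.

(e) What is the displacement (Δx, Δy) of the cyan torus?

(-0.7, 1.3)

From the two frames, the cyan torus sits at roughly (4.0, 1.1) before and (3.3, 2.4) after.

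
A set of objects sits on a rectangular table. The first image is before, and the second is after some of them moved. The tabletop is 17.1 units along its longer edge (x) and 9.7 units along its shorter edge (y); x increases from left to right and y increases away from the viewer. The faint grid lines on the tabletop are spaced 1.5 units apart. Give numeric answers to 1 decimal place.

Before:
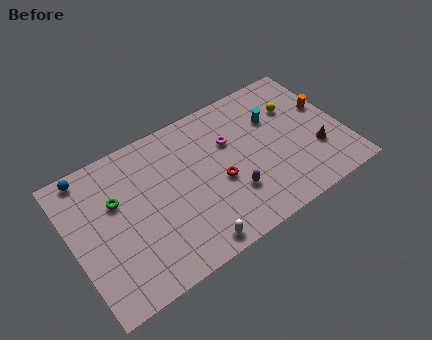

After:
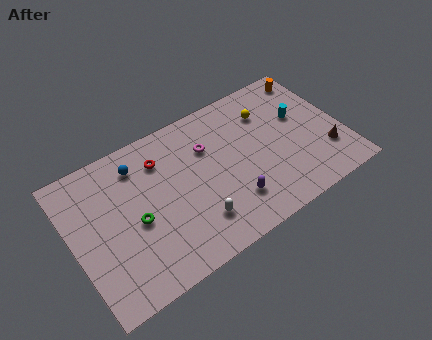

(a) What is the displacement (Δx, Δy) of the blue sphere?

(3.0, -1.0)

The blue sphere was at about (1.5, 8.8) and moved to about (4.5, 7.8).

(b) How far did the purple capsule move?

0.5

The purple capsule was near (9.7, 2.9) before and (9.6, 2.4) after, so it travelled √(0.1² + 0.5²) ≈ 0.5 units.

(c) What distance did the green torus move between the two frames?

2.1

From (2.9, 6.2) to (3.8, 4.3), the green torus covered √(0.9² + 1.9²) ≈ 2.1 units.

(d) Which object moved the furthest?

the red torus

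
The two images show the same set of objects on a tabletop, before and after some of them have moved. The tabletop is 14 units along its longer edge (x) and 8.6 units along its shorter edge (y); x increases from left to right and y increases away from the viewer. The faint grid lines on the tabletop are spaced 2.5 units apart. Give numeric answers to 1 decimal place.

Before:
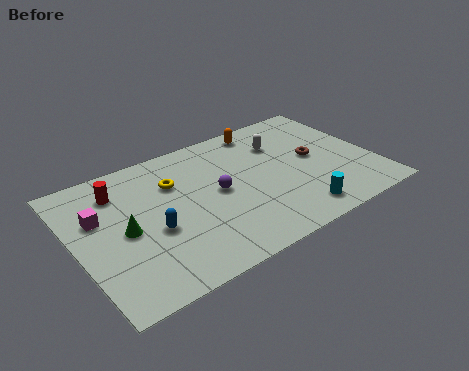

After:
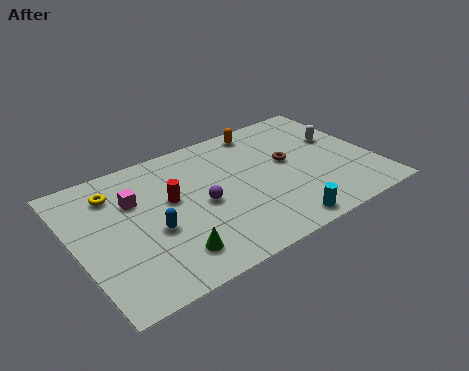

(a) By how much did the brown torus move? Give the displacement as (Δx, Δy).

(-1.2, 0.3)

From the two frames, the brown torus sits at roughly (11.3, 4.5) before and (10.1, 4.8) after.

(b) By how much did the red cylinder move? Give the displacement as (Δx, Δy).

(2.2, -1.7)

The red cylinder was at about (2.3, 6.7) and moved to about (4.5, 5.0).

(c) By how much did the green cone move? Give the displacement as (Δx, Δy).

(1.7, -2.4)

The green cone started near (2.2, 4.1) and ended near (3.9, 1.7).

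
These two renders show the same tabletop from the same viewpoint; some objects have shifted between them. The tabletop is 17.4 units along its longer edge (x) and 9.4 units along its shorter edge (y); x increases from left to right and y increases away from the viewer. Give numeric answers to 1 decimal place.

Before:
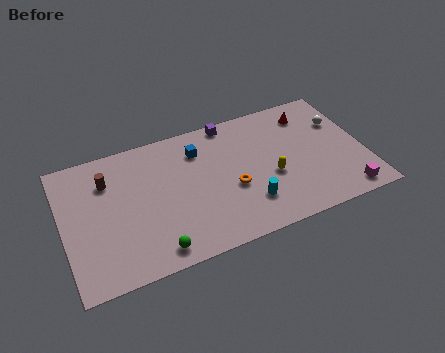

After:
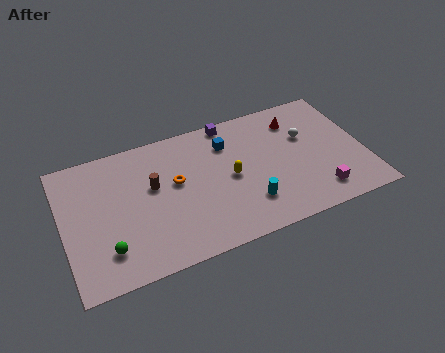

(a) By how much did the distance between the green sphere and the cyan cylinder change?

+2.5

They were about 5.6 units apart before and 8.1 after — 2.5 units further apart.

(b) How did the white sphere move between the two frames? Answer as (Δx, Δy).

(-2.1, -0.4)

The white sphere started near (16.3, 6.4) and ended near (14.2, 6.0).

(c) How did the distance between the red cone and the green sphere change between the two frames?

+1.0

Before: roughly 11.6 units apart; after: 12.6. That's 1.0 units further apart.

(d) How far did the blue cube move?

1.7

The blue cube was near (8.0, 7.2) before and (9.7, 7.1) after, so it travelled √(1.7² + 0.1²) ≈ 1.7 units.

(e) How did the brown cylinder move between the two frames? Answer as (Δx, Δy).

(2.5, -1.3)

The brown cylinder was at about (2.7, 6.9) and moved to about (5.2, 5.6).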